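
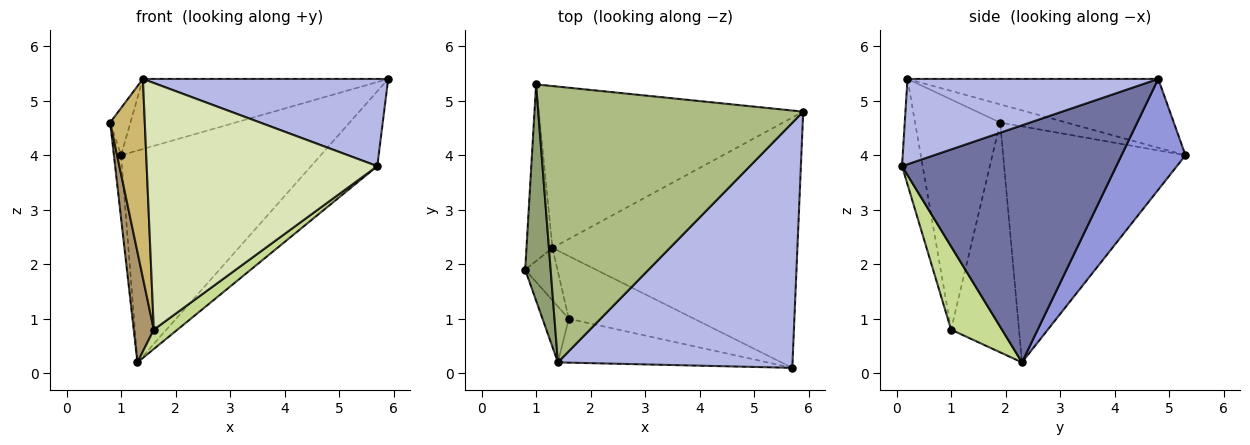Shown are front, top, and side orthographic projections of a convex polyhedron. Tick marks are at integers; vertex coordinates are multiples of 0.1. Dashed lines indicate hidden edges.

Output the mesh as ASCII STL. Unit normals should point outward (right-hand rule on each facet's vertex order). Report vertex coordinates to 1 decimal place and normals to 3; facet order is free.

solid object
 facet normal 0.680 0.210 -0.703
  outer loop
   vertex 1.3 2.3 0.2
   vertex 5.9 4.8 5.4
   vertex 5.7 0.1 3.8
  endloop
 endfacet
 facet normal -0.993 0.039 -0.109
  outer loop
   vertex 1.0 5.3 4.0
   vertex 1.3 2.3 0.2
   vertex 0.8 1.9 4.6
  endloop
 endfacet
 facet normal 0.247 0.770 -0.588
  outer loop
   vertex 1.0 5.3 4.0
   vertex 5.9 4.8 5.4
   vertex 1.3 2.3 0.2
  endloop
 endfacet
 facet normal 0.324 -0.317 0.891
  outer loop
   vertex 1.4 0.2 5.4
   vertex 5.7 0.1 3.8
   vertex 5.9 4.8 5.4
  endloop
 endfacet
 facet normal -0.572 0.175 0.801
  outer loop
   vertex 1.4 0.2 5.4
   vertex 1.0 5.3 4.0
   vertex 0.8 1.9 4.6
  endloop
 endfacet
 facet normal -0.244 0.239 0.940
  outer loop
   vertex 1.4 0.2 5.4
   vertex 5.9 4.8 5.4
   vertex 1.0 5.3 4.0
  endloop
 endfacet
 facet normal 0.536 -0.249 -0.807
  outer loop
   vertex 1.6 1.0 0.8
   vertex 1.3 2.3 0.2
   vertex 5.7 0.1 3.8
  endloop
 endfacet
 facet normal -0.088 -0.981 -0.174
  outer loop
   vertex 1.6 1.0 0.8
   vertex 5.7 0.1 3.8
   vertex 1.4 0.2 5.4
  endloop
 endfacet
 facet normal -0.950 -0.281 -0.134
  outer loop
   vertex 1.6 1.0 0.8
   vertex 0.8 1.9 4.6
   vertex 1.3 2.3 0.2
  endloop
 endfacet
 facet normal -0.921 -0.375 -0.105
  outer loop
   vertex 1.6 1.0 0.8
   vertex 1.4 0.2 5.4
   vertex 0.8 1.9 4.6
  endloop
 endfacet
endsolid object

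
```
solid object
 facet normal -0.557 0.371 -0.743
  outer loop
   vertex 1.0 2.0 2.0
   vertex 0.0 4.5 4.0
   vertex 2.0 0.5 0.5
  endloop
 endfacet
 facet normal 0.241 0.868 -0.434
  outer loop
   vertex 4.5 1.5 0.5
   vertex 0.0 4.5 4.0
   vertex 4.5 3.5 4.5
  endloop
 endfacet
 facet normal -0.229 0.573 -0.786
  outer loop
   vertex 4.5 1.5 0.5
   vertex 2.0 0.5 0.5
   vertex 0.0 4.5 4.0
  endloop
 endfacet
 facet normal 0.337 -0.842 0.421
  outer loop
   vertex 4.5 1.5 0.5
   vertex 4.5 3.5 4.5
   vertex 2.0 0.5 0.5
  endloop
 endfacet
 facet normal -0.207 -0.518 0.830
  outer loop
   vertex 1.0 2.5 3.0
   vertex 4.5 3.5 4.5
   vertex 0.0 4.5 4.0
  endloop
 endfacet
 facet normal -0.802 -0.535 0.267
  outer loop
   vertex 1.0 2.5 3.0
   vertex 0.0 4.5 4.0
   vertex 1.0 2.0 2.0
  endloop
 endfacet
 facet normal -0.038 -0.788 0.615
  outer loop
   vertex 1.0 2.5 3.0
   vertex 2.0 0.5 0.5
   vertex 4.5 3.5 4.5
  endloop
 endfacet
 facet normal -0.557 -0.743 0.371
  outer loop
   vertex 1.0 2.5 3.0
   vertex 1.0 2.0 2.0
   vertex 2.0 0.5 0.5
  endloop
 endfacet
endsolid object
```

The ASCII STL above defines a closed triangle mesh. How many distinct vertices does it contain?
6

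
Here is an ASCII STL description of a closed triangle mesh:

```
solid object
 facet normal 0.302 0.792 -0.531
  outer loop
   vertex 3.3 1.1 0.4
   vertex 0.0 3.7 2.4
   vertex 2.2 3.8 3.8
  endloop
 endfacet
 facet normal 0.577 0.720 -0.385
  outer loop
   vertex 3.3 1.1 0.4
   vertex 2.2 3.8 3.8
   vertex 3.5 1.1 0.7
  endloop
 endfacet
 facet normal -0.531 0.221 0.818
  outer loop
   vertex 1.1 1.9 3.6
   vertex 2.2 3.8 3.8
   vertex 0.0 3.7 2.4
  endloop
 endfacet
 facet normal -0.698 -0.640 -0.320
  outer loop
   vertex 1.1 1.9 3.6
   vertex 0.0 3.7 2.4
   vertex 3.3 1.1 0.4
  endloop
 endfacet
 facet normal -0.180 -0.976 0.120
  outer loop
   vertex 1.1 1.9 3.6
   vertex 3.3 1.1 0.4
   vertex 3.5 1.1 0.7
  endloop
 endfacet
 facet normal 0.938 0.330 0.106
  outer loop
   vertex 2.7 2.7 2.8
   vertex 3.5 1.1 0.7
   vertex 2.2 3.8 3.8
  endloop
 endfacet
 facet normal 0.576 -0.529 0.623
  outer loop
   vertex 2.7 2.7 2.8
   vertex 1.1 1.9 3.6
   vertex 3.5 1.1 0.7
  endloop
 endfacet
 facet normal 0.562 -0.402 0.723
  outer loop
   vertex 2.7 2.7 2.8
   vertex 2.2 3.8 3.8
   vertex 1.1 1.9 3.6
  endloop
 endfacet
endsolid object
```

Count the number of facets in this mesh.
8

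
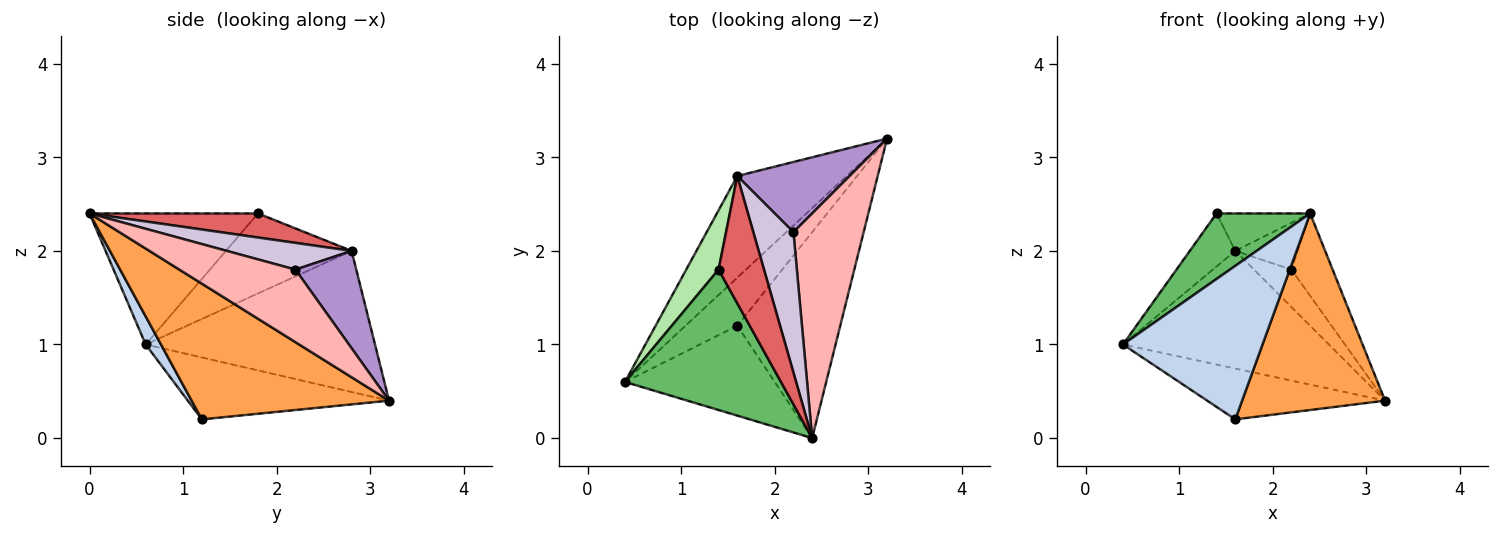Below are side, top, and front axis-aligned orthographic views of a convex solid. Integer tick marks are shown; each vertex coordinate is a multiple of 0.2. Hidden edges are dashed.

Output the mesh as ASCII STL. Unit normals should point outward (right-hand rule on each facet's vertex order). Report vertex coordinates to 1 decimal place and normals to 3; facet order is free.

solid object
 facet normal -0.635 0.561 -0.531
  outer loop
   vertex 1.6 1.2 0.2
   vertex 0.4 0.6 1.0
   vertex 3.2 3.2 0.4
  endloop
 endfacet
 facet normal 0.094 -0.859 -0.503
  outer loop
   vertex 1.6 1.2 0.2
   vertex 2.4 0.0 2.4
   vertex 0.4 0.6 1.0
  endloop
 endfacet
 facet normal 0.690 -0.500 -0.524
  outer loop
   vertex 1.6 1.2 0.2
   vertex 3.2 3.2 0.4
   vertex 2.4 0.0 2.4
  endloop
 endfacet
 facet normal -0.644 0.579 -0.500
  outer loop
   vertex 1.6 2.8 2.0
   vertex 3.2 3.2 0.4
   vertex 0.4 0.6 1.0
  endloop
 endfacet
 facet normal -0.606 -0.336 0.721
  outer loop
   vertex 1.4 1.8 2.4
   vertex 0.4 0.6 1.0
   vertex 2.4 0.0 2.4
  endloop
 endfacet
 facet normal -0.879 0.318 0.355
  outer loop
   vertex 1.4 1.8 2.4
   vertex 1.6 2.8 2.0
   vertex 0.4 0.6 1.0
  endloop
 endfacet
 facet normal 0.453 0.252 0.855
  outer loop
   vertex 1.4 1.8 2.4
   vertex 2.4 0.0 2.4
   vertex 1.6 2.8 2.0
  endloop
 endfacet
 facet normal 0.696 0.247 0.674
  outer loop
   vertex 2.2 2.2 1.8
   vertex 2.4 0.0 2.4
   vertex 3.2 3.2 0.4
  endloop
 endfacet
 facet normal 0.607 0.374 0.701
  outer loop
   vertex 2.2 2.2 1.8
   vertex 3.2 3.2 0.4
   vertex 1.6 2.8 2.0
  endloop
 endfacet
 facet normal 0.535 0.267 0.802
  outer loop
   vertex 2.2 2.2 1.8
   vertex 1.6 2.8 2.0
   vertex 2.4 0.0 2.4
  endloop
 endfacet
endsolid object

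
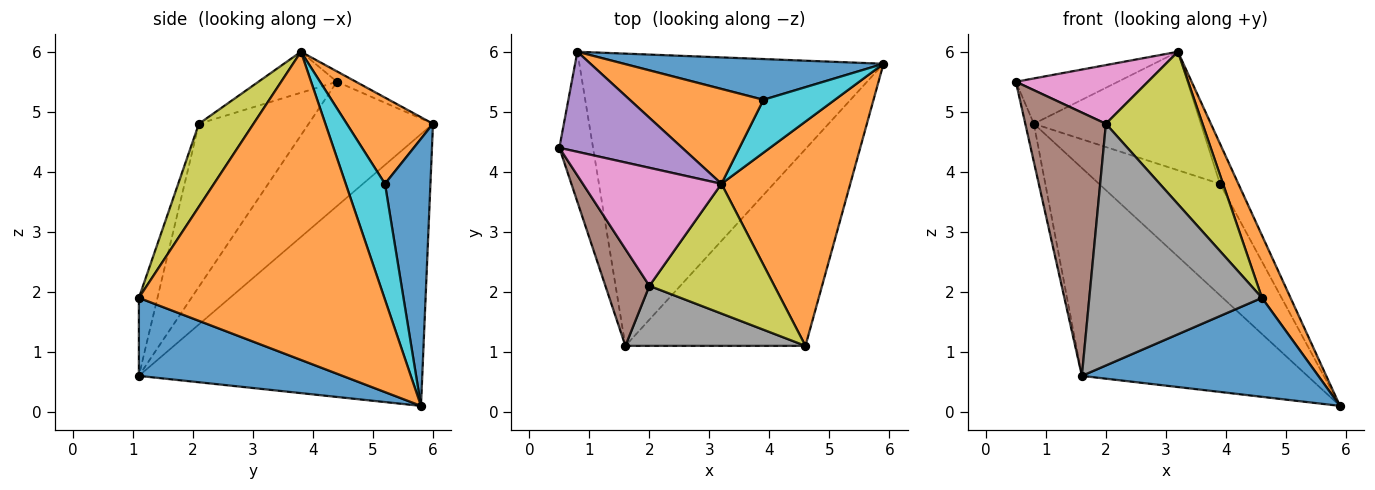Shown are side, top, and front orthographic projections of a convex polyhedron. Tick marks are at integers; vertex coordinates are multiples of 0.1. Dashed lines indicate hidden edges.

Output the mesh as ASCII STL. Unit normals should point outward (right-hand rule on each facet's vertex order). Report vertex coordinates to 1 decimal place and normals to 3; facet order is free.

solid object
 facet normal 0.361 -0.419 -0.833
  outer loop
   vertex 4.6 1.1 1.9
   vertex 1.6 1.1 0.6
   vertex 5.9 5.8 0.1
  endloop
 endfacet
 facet normal 0.917 -0.107 0.384
  outer loop
   vertex 4.6 1.1 1.9
   vertex 5.9 5.8 0.1
   vertex 3.2 3.8 6.0
  endloop
 endfacet
 facet normal -0.963 0.066 -0.261
  outer loop
   vertex 0.8 6.0 4.8
   vertex 1.6 1.1 0.6
   vertex 0.5 4.4 5.5
  endloop
 endfacet
 facet normal -0.589 0.469 -0.659
  outer loop
   vertex 0.8 6.0 4.8
   vertex 5.9 5.8 0.1
   vertex 1.6 1.1 0.6
  endloop
 endfacet
 facet normal -0.077 0.412 0.908
  outer loop
   vertex 0.8 6.0 4.8
   vertex 0.5 4.4 5.5
   vertex 3.2 3.8 6.0
  endloop
 endfacet
 facet normal -0.788 -0.578 0.213
  outer loop
   vertex 2.0 2.1 4.8
   vertex 0.5 4.4 5.5
   vertex 1.6 1.1 0.6
  endloop
 endfacet
 facet normal -0.256 -0.430 0.866
  outer loop
   vertex 2.0 2.1 4.8
   vertex 3.2 3.8 6.0
   vertex 0.5 4.4 5.5
  endloop
 endfacet
 facet normal -0.104 -0.965 0.240
  outer loop
   vertex 2.0 2.1 4.8
   vertex 1.6 1.1 0.6
   vertex 4.6 1.1 1.9
  endloop
 endfacet
 facet normal 0.395 -0.699 0.596
  outer loop
   vertex 2.0 2.1 4.8
   vertex 4.6 1.1 1.9
   vertex 3.2 3.8 6.0
  endloop
 endfacet
 facet normal 0.791 0.371 0.487
  outer loop
   vertex 3.9 5.2 3.8
   vertex 3.2 3.8 6.0
   vertex 5.9 5.8 0.1
  endloop
 endfacet
 facet normal 0.333 0.886 0.324
  outer loop
   vertex 3.9 5.2 3.8
   vertex 5.9 5.8 0.1
   vertex 0.8 6.0 4.8
  endloop
 endfacet
 facet normal 0.374 0.724 0.580
  outer loop
   vertex 3.9 5.2 3.8
   vertex 0.8 6.0 4.8
   vertex 3.2 3.8 6.0
  endloop
 endfacet
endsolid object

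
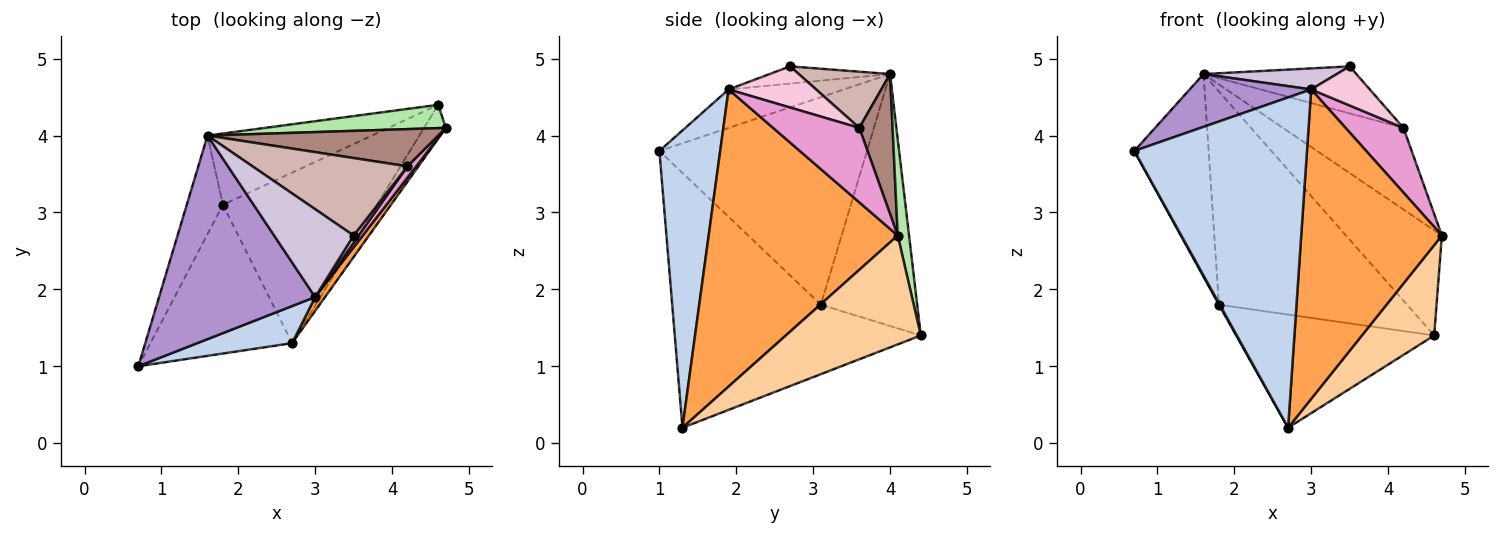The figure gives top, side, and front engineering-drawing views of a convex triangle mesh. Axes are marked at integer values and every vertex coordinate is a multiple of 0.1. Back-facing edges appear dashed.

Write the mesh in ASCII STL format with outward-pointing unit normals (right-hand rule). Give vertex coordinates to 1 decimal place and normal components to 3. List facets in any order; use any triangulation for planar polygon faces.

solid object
 facet normal -0.874 -0.005 -0.486
  outer loop
   vertex 1.8 3.1 1.8
   vertex 2.7 1.3 0.2
   vertex 0.7 1.0 3.8
  endloop
 endfacet
 facet normal 0.330 -0.938 0.105
  outer loop
   vertex 3.0 1.9 4.6
   vertex 0.7 1.0 3.8
   vertex 2.7 1.3 0.2
  endloop
 endfacet
 facet normal 0.802 -0.597 0.027
  outer loop
   vertex 3.0 1.9 4.6
   vertex 2.7 1.3 0.2
   vertex 4.7 4.1 2.7
  endloop
 endfacet
 facet normal 0.868 -0.465 -0.174
  outer loop
   vertex 4.6 4.4 1.4
   vertex 4.7 4.1 2.7
   vertex 2.7 1.3 0.2
  endloop
 endfacet
 facet normal -0.352 0.518 -0.780
  outer loop
   vertex 4.6 4.4 1.4
   vertex 2.7 1.3 0.2
   vertex 1.8 3.1 1.8
  endloop
 endfacet
 facet normal 0.114 0.970 0.215
  outer loop
   vertex 1.6 4.0 4.8
   vertex 4.7 4.1 2.7
   vertex 4.6 4.4 1.4
  endloop
 endfacet
 facet normal -0.437 0.853 -0.285
  outer loop
   vertex 1.6 4.0 4.8
   vertex 4.6 4.4 1.4
   vertex 1.8 3.1 1.8
  endloop
 endfacet
 facet normal -0.929 0.333 -0.162
  outer loop
   vertex 1.6 4.0 4.8
   vertex 1.8 3.1 1.8
   vertex 0.7 1.0 3.8
  endloop
 endfacet
 facet normal -0.232 -0.244 0.942
  outer loop
   vertex 1.6 4.0 4.8
   vertex 0.7 1.0 3.8
   vertex 3.0 1.9 4.6
  endloop
 endfacet
 facet normal -0.206 -0.228 0.952
  outer loop
   vertex 1.6 4.0 4.8
   vertex 3.0 1.9 4.6
   vertex 3.5 2.7 4.9
  endloop
 endfacet
 facet normal 0.244 0.882 0.402
  outer loop
   vertex 4.2 3.6 4.1
   vertex 4.7 4.1 2.7
   vertex 1.6 4.0 4.8
  endloop
 endfacet
 facet normal 0.296 0.496 0.817
  outer loop
   vertex 4.2 3.6 4.1
   vertex 1.6 4.0 4.8
   vertex 3.5 2.7 4.9
  endloop
 endfacet
 facet normal 0.826 -0.555 0.097
  outer loop
   vertex 4.2 3.6 4.1
   vertex 3.0 1.9 4.6
   vertex 4.7 4.1 2.7
  endloop
 endfacet
 facet normal 0.826 -0.554 0.100
  outer loop
   vertex 4.2 3.6 4.1
   vertex 3.5 2.7 4.9
   vertex 3.0 1.9 4.6
  endloop
 endfacet
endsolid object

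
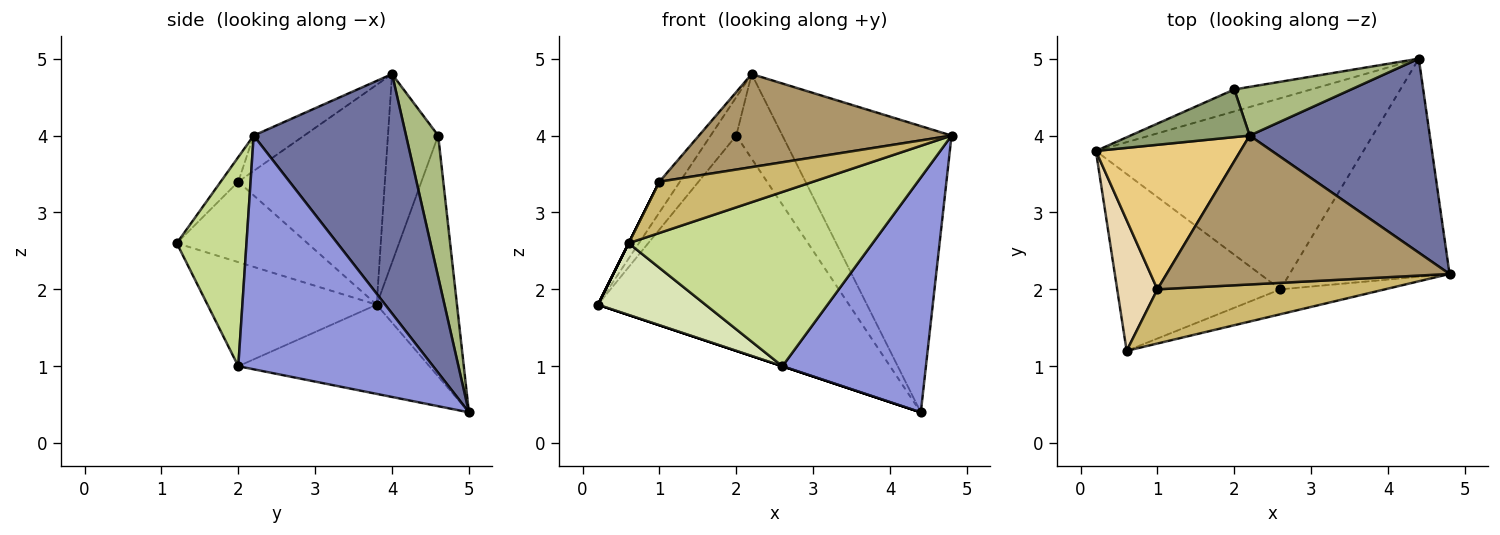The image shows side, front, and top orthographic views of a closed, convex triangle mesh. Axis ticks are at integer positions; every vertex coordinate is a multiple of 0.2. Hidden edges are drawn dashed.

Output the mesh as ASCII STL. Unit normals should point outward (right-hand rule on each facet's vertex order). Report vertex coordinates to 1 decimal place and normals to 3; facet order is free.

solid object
 facet normal 0.598 0.664 0.450
  outer loop
   vertex 2.2 4.0 4.8
   vertex 4.8 2.2 4.0
   vertex 4.4 5.0 0.4
  endloop
 endfacet
 facet normal -0.316 0.000 -0.949
  outer loop
   vertex 2.6 2.0 1.0
   vertex 0.2 3.8 1.8
   vertex 4.4 5.0 0.4
  endloop
 endfacet
 facet normal 0.705 -0.520 -0.482
  outer loop
   vertex 2.6 2.0 1.0
   vertex 4.4 5.0 0.4
   vertex 4.8 2.2 4.0
  endloop
 endfacet
 facet normal -0.303 0.948 -0.097
  outer loop
   vertex 2.0 4.6 4.0
   vertex 4.4 5.0 0.4
   vertex 0.2 3.8 1.8
  endloop
 endfacet
 facet normal -0.776 0.396 0.491
  outer loop
   vertex 2.0 4.6 4.0
   vertex 0.2 3.8 1.8
   vertex 2.2 4.0 4.8
  endloop
 endfacet
 facet normal 0.517 0.742 0.427
  outer loop
   vertex 2.0 4.6 4.0
   vertex 2.2 4.0 4.8
   vertex 4.4 5.0 0.4
  endloop
 endfacet
 facet normal 0.272 -0.953 -0.136
  outer loop
   vertex 0.6 1.2 2.6
   vertex 2.6 2.0 1.0
   vertex 4.8 2.2 4.0
  endloop
 endfacet
 facet normal -0.509 -0.324 -0.798
  outer loop
   vertex 0.6 1.2 2.6
   vertex 0.2 3.8 1.8
   vertex 2.6 2.0 1.0
  endloop
 endfacet
 facet normal -0.105 -0.527 0.843
  outer loop
   vertex 1.0 2.0 3.4
   vertex 4.8 2.2 4.0
   vertex 2.2 4.0 4.8
  endloop
 endfacet
 facet normal -0.078 -0.685 0.724
  outer loop
   vertex 1.0 2.0 3.4
   vertex 0.6 1.2 2.6
   vertex 4.8 2.2 4.0
  endloop
 endfacet
 facet normal -0.830 0.116 0.546
  outer loop
   vertex 1.0 2.0 3.4
   vertex 2.2 4.0 4.8
   vertex 0.2 3.8 1.8
  endloop
 endfacet
 facet normal -0.894 0.000 0.447
  outer loop
   vertex 1.0 2.0 3.4
   vertex 0.2 3.8 1.8
   vertex 0.6 1.2 2.6
  endloop
 endfacet
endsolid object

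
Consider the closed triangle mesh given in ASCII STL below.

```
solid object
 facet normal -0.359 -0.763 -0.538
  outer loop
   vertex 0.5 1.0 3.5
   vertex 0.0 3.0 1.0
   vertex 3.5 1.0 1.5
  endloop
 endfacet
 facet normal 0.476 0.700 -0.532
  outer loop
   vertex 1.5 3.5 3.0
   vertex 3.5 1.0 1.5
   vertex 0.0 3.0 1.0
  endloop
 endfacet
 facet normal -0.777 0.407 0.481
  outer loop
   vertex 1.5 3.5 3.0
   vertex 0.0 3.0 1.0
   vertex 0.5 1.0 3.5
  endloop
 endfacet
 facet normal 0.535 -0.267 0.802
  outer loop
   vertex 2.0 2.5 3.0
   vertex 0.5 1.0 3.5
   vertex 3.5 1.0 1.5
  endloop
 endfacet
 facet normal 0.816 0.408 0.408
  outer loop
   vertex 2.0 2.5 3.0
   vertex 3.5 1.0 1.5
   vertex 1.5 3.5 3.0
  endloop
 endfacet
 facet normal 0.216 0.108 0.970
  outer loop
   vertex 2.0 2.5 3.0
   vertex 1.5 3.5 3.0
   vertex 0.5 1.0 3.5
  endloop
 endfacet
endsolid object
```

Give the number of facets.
6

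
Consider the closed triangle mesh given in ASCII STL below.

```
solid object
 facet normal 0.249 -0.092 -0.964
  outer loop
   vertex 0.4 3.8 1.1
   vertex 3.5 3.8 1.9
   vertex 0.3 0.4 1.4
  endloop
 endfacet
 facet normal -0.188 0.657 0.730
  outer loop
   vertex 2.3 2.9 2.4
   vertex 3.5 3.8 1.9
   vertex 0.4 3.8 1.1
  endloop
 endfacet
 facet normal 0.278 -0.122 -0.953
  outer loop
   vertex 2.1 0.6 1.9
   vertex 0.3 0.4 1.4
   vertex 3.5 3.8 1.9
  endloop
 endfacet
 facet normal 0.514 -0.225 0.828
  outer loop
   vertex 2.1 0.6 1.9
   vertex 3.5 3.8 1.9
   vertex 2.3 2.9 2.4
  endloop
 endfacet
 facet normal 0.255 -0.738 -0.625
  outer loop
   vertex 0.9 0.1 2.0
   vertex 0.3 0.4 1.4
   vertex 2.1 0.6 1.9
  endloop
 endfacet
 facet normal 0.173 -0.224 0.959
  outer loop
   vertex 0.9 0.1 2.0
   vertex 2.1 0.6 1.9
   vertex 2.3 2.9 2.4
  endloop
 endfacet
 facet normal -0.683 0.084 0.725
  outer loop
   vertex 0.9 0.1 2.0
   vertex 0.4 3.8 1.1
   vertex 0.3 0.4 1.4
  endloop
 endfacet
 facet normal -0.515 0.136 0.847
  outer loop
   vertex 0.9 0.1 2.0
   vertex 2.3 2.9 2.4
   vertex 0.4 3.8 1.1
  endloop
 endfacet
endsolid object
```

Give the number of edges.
12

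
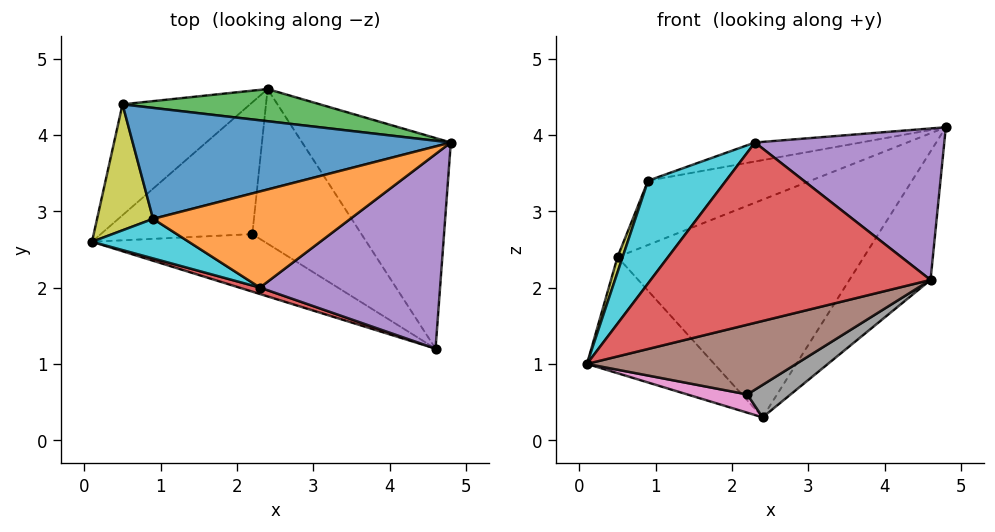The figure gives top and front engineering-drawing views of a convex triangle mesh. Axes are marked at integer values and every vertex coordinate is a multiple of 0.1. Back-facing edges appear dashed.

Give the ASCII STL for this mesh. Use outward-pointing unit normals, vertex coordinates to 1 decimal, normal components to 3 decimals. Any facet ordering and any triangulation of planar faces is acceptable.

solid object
 facet normal 0.833 0.288 -0.473
  outer loop
   vertex 2.4 4.6 0.3
   vertex 4.8 3.9 4.1
   vertex 4.6 1.2 2.1
  endloop
 endfacet
 facet normal -0.643 0.554 -0.529
  outer loop
   vertex 0.5 4.4 2.4
   vertex 2.4 4.6 0.3
   vertex 0.1 2.6 1.0
  endloop
 endfacet
 facet normal 0.057 0.988 0.146
  outer loop
   vertex 0.5 4.4 2.4
   vertex 4.8 3.9 4.1
   vertex 2.4 4.6 0.3
  endloop
 endfacet
 facet normal -0.304 -0.952 0.034
  outer loop
   vertex 2.3 2.0 3.9
   vertex 0.1 2.6 1.0
   vertex 4.6 1.2 2.1
  endloop
 endfacet
 facet normal 0.374 -0.570 0.732
  outer loop
   vertex 2.3 2.0 3.9
   vertex 4.6 1.2 2.1
   vertex 4.8 3.9 4.1
  endloop
 endfacet
 facet normal -0.084 -0.769 -0.634
  outer loop
   vertex 2.2 2.7 0.6
   vertex 4.6 1.2 2.1
   vertex 0.1 2.6 1.0
  endloop
 endfacet
 facet normal -0.179 -0.135 -0.975
  outer loop
   vertex 2.2 2.7 0.6
   vertex 0.1 2.6 1.0
   vertex 2.4 4.6 0.3
  endloop
 endfacet
 facet normal 0.435 -0.185 -0.881
  outer loop
   vertex 2.2 2.7 0.6
   vertex 2.4 4.6 0.3
   vertex 4.6 1.2 2.1
  endloop
 endfacet
 facet normal -0.947 -0.039 0.320
  outer loop
   vertex 0.9 2.9 3.4
   vertex 0.5 4.4 2.4
   vertex 0.1 2.6 1.0
  endloop
 endfacet
 facet normal -0.589 -0.754 0.291
  outer loop
   vertex 0.9 2.9 3.4
   vertex 0.1 2.6 1.0
   vertex 2.3 2.0 3.9
  endloop
 endfacet
 facet normal -0.273 0.482 0.832
  outer loop
   vertex 0.9 2.9 3.4
   vertex 4.8 3.9 4.1
   vertex 0.5 4.4 2.4
  endloop
 endfacet
 facet normal -0.220 0.189 0.957
  outer loop
   vertex 0.9 2.9 3.4
   vertex 2.3 2.0 3.9
   vertex 4.8 3.9 4.1
  endloop
 endfacet
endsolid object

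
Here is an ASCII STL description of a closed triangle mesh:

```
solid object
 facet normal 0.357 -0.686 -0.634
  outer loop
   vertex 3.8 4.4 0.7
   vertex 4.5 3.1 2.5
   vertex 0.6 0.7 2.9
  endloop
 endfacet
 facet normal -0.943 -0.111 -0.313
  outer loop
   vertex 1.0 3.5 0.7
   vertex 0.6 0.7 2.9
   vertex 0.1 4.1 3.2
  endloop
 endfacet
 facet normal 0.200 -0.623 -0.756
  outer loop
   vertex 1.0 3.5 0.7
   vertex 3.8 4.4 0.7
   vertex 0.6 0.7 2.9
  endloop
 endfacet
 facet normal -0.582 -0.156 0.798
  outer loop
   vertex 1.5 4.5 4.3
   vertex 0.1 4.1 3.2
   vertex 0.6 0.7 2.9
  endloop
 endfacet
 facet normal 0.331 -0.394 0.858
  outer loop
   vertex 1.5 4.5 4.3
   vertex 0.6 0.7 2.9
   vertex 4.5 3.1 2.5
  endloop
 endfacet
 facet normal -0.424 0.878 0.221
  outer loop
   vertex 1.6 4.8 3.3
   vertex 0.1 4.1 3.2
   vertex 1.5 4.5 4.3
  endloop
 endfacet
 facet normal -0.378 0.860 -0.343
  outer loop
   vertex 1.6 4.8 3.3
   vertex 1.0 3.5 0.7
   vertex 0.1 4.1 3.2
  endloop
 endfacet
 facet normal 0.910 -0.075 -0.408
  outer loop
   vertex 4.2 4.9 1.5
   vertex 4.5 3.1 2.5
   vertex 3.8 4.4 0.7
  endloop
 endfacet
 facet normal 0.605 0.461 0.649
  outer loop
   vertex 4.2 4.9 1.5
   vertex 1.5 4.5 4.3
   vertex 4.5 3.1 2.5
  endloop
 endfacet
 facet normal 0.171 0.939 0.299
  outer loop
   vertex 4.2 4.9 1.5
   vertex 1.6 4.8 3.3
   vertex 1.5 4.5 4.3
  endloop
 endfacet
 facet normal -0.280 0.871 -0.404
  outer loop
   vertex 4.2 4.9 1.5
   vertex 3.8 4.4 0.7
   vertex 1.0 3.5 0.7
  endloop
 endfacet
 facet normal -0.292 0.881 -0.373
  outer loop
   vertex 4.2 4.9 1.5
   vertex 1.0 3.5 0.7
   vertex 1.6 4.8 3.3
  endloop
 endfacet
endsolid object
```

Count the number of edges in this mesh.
18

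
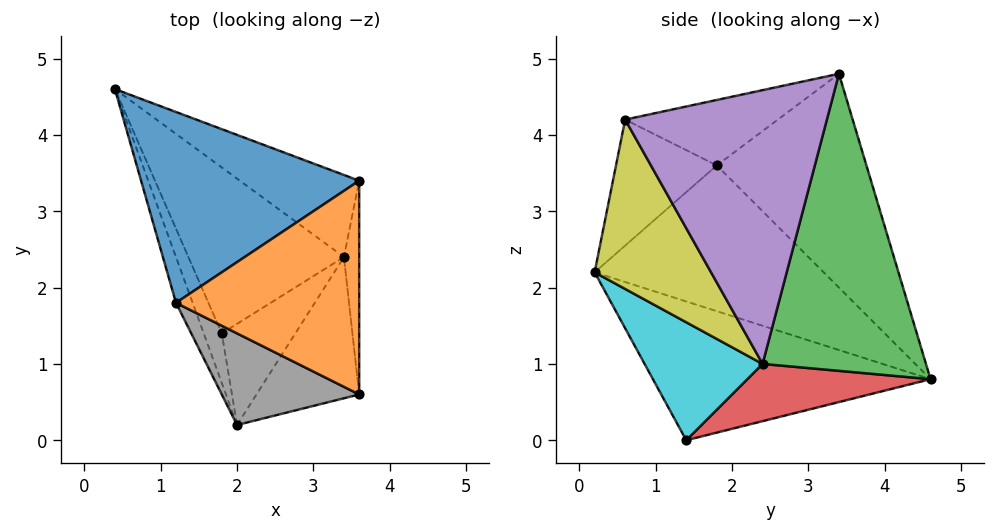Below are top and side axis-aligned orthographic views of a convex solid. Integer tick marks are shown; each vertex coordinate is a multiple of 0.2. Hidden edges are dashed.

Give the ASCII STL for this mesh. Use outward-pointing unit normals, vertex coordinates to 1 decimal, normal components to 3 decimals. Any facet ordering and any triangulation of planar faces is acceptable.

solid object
 facet normal -0.622 0.457 0.635
  outer loop
   vertex 1.2 1.8 3.6
   vertex 3.6 3.4 4.8
   vertex 0.4 4.6 0.8
  endloop
 endfacet
 facet normal -0.330 -0.198 0.923
  outer loop
   vertex 1.2 1.8 3.6
   vertex 3.6 0.6 4.2
   vertex 3.6 3.4 4.8
  endloop
 endfacet
 facet normal 0.585 0.776 -0.235
  outer loop
   vertex 3.4 2.4 1.0
   vertex 0.4 4.6 0.8
   vertex 3.6 3.4 4.8
  endloop
 endfacet
 facet normal 0.322 0.360 -0.876
  outer loop
   vertex 3.4 2.4 1.0
   vertex 1.8 1.4 0.0
   vertex 0.4 4.6 0.8
  endloop
 endfacet
 facet normal 0.998 0.012 -0.056
  outer loop
   vertex 3.4 2.4 1.0
   vertex 3.6 3.4 4.8
   vertex 3.6 0.6 4.2
  endloop
 endfacet
 facet normal -0.920 -0.373 -0.120
  outer loop
   vertex 2.0 0.2 2.2
   vertex 0.4 4.6 0.8
   vertex 1.8 1.4 0.0
  endloop
 endfacet
 facet normal -0.923 -0.369 -0.106
  outer loop
   vertex 2.0 0.2 2.2
   vertex 1.2 1.8 3.6
   vertex 0.4 4.6 0.8
  endloop
 endfacet
 facet normal -0.482 -0.701 0.526
  outer loop
   vertex 2.0 0.2 2.2
   vertex 3.6 0.6 4.2
   vertex 1.2 1.8 3.6
  endloop
 endfacet
 facet normal 0.659 -0.637 -0.400
  outer loop
   vertex 2.0 0.2 2.2
   vertex 3.4 2.4 1.0
   vertex 3.6 0.6 4.2
  endloop
 endfacet
 facet normal 0.653 -0.638 -0.407
  outer loop
   vertex 2.0 0.2 2.2
   vertex 1.8 1.4 0.0
   vertex 3.4 2.4 1.0
  endloop
 endfacet
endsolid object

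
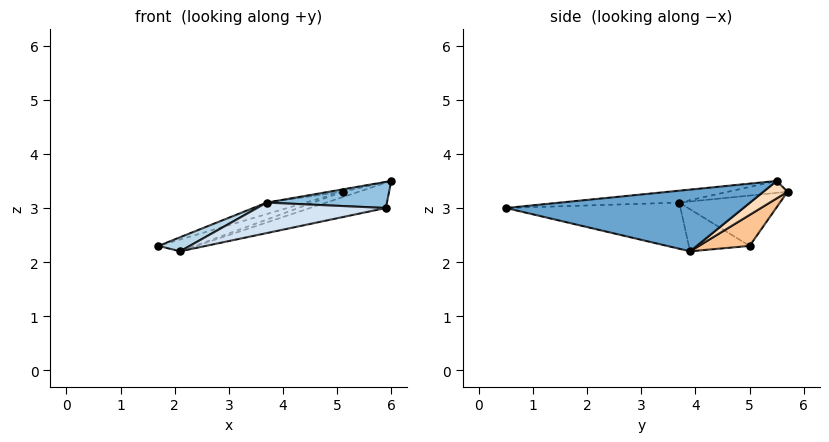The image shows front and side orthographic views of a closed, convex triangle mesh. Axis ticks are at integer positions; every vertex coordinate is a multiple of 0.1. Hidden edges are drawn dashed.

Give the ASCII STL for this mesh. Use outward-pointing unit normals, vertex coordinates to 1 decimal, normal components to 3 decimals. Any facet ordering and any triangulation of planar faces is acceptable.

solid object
 facet normal 0.282 0.090 -0.955
  outer loop
   vertex 2.1 3.9 2.2
   vertex 6.0 5.5 3.5
   vertex 5.9 0.5 3.0
  endloop
 endfacet
 facet normal -0.096 -0.097 0.991
  outer loop
   vertex 3.7 3.7 3.1
   vertex 5.9 0.5 3.0
   vertex 6.0 5.5 3.5
  endloop
 endfacet
 facet normal -0.498 -0.256 0.828
  outer loop
   vertex 3.7 3.7 3.1
   vertex 1.7 5.0 2.3
   vertex 2.1 3.9 2.2
  endloop
 endfacet
 facet normal -0.491 -0.362 0.792
  outer loop
   vertex 3.7 3.7 3.1
   vertex 2.1 3.9 2.2
   vertex 5.9 0.5 3.0
  endloop
 endfacet
 facet normal -0.302 0.117 0.946
  outer loop
   vertex 5.1 5.7 3.3
   vertex 1.7 5.0 2.3
   vertex 3.7 3.7 3.1
  endloop
 endfacet
 facet normal -0.207 0.047 0.977
  outer loop
   vertex 5.1 5.7 3.3
   vertex 3.7 3.7 3.1
   vertex 6.0 5.5 3.5
  endloop
 endfacet
 facet normal 0.244 0.176 -0.954
  outer loop
   vertex 5.1 5.7 3.3
   vertex 2.1 3.9 2.2
   vertex 1.7 5.0 2.3
  endloop
 endfacet
 facet normal 0.249 0.168 -0.954
  outer loop
   vertex 5.1 5.7 3.3
   vertex 6.0 5.5 3.5
   vertex 2.1 3.9 2.2
  endloop
 endfacet
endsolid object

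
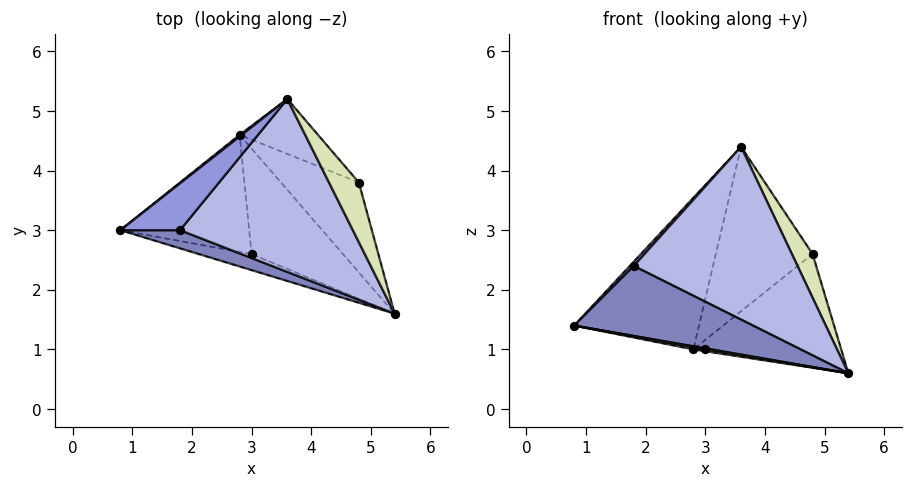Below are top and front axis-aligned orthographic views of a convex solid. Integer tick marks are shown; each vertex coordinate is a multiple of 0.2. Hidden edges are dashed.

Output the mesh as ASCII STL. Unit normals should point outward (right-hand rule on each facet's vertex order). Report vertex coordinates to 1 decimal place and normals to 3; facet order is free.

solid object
 facet normal -0.624 0.782 0.009
  outer loop
   vertex 2.8 4.6 1.0
   vertex 0.8 3.0 1.4
   vertex 3.6 5.2 4.4
  endloop
 endfacet
 facet normal -0.243 -0.939 0.243
  outer loop
   vertex 1.8 3.0 2.4
   vertex 0.8 3.0 1.4
   vertex 5.4 1.6 0.6
  endloop
 endfacet
 facet normal -0.706 -0.064 0.706
  outer loop
   vertex 1.8 3.0 2.4
   vertex 3.6 5.2 4.4
   vertex 0.8 3.0 1.4
  endloop
 endfacet
 facet normal 0.078 -0.705 0.705
  outer loop
   vertex 1.8 3.0 2.4
   vertex 5.4 1.6 0.6
   vertex 3.6 5.2 4.4
  endloop
 endfacet
 facet normal -0.190 -0.063 -0.980
  outer loop
   vertex 3.0 2.6 1.0
   vertex 5.4 1.6 0.6
   vertex 0.8 3.0 1.4
  endloop
 endfacet
 facet normal -0.182 -0.018 -0.983
  outer loop
   vertex 3.0 2.6 1.0
   vertex 0.8 3.0 1.4
   vertex 2.8 4.6 1.0
  endloop
 endfacet
 facet normal -0.171 -0.017 -0.985
  outer loop
   vertex 3.0 2.6 1.0
   vertex 2.8 4.6 1.0
   vertex 5.4 1.6 0.6
  endloop
 endfacet
 facet normal 0.461 -0.525 0.716
  outer loop
   vertex 4.8 3.8 2.6
   vertex 3.6 5.2 4.4
   vertex 5.4 1.6 0.6
  endloop
 endfacet
 facet normal 0.629 0.610 -0.482
  outer loop
   vertex 4.8 3.8 2.6
   vertex 5.4 1.6 0.6
   vertex 2.8 4.6 1.0
  endloop
 endfacet
 facet normal 0.535 0.802 -0.267
  outer loop
   vertex 4.8 3.8 2.6
   vertex 2.8 4.6 1.0
   vertex 3.6 5.2 4.4
  endloop
 endfacet
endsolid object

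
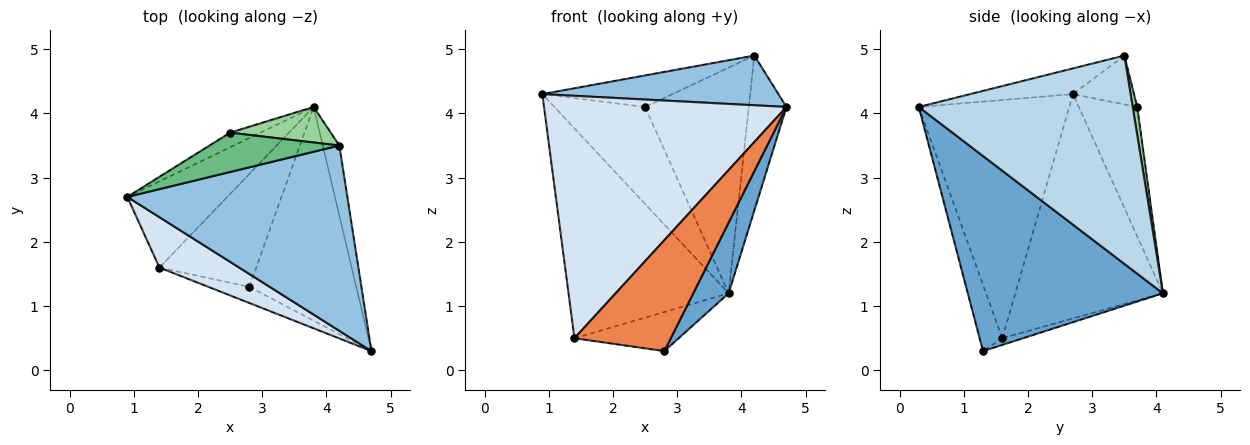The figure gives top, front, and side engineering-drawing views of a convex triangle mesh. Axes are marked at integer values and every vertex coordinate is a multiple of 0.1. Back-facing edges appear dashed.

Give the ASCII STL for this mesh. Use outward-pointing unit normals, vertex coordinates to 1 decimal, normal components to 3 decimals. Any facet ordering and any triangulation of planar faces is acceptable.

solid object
 facet normal 0.866 -0.157 -0.474
  outer loop
   vertex 2.8 1.3 0.3
   vertex 3.8 4.1 1.2
   vertex 4.7 0.3 4.1
  endloop
 endfacet
 facet normal -0.112 -0.257 0.960
  outer loop
   vertex 4.2 3.5 4.9
   vertex 0.9 2.7 4.3
   vertex 4.7 0.3 4.1
  endloop
 endfacet
 facet normal 0.982 0.173 -0.078
  outer loop
   vertex 4.2 3.5 4.9
   vertex 4.7 0.3 4.1
   vertex 3.8 4.1 1.2
  endloop
 endfacet
 facet normal -0.519 -0.837 0.174
  outer loop
   vertex 1.4 1.6 0.5
   vertex 4.7 0.3 4.1
   vertex 0.9 2.7 4.3
  endloop
 endfacet
 facet normal -0.227 -0.964 -0.140
  outer loop
   vertex 1.4 1.6 0.5
   vertex 2.8 1.3 0.3
   vertex 4.7 0.3 4.1
  endloop
 endfacet
 facet normal -0.649 0.704 -0.289
  outer loop
   vertex 1.4 1.6 0.5
   vertex 0.9 2.7 4.3
   vertex 3.8 4.1 1.2
  endloop
 endfacet
 facet normal -0.065 0.326 -0.943
  outer loop
   vertex 1.4 1.6 0.5
   vertex 3.8 4.1 1.2
   vertex 2.8 1.3 0.3
  endloop
 endfacet
 facet normal -0.537 0.834 -0.126
  outer loop
   vertex 2.5 3.7 4.1
   vertex 3.8 4.1 1.2
   vertex 0.9 2.7 4.3
  endloop
 endfacet
 facet normal -0.282 0.600 0.749
  outer loop
   vertex 2.5 3.7 4.1
   vertex 0.9 2.7 4.3
   vertex 4.2 3.5 4.9
  endloop
 endfacet
 facet normal 0.043 0.987 0.155
  outer loop
   vertex 2.5 3.7 4.1
   vertex 4.2 3.5 4.9
   vertex 3.8 4.1 1.2
  endloop
 endfacet
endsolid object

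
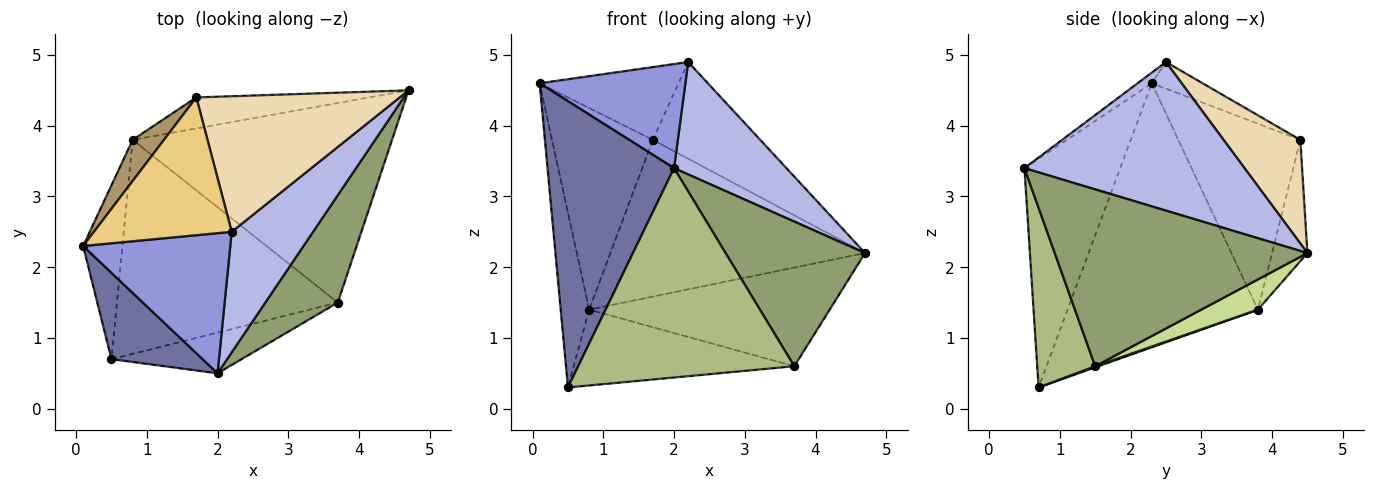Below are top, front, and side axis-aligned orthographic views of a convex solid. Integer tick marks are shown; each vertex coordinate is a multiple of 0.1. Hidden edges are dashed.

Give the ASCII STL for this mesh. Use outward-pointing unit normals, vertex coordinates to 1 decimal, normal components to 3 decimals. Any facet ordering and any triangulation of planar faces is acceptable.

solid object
 facet normal -0.587 -0.775 0.234
  outer loop
   vertex 0.5 0.7 0.3
   vertex 2.0 0.5 3.4
   vertex 0.1 2.3 4.6
  endloop
 endfacet
 facet normal -0.978 0.146 -0.145
  outer loop
   vertex 0.8 3.8 1.4
   vertex 0.5 0.7 0.3
   vertex 0.1 2.3 4.6
  endloop
 endfacet
 facet normal -0.058 -0.595 0.801
  outer loop
   vertex 2.2 2.5 4.9
   vertex 0.1 2.3 4.6
   vertex 2.0 0.5 3.4
  endloop
 endfacet
 facet normal 0.800 -0.409 0.438
  outer loop
   vertex 2.2 2.5 4.9
   vertex 2.0 0.5 3.4
   vertex 4.7 4.5 2.2
  endloop
 endfacet
 facet normal 0.824 -0.455 0.338
  outer loop
   vertex 3.7 1.5 0.6
   vertex 4.7 4.5 2.2
   vertex 2.0 0.5 3.4
  endloop
 endfacet
 facet normal 0.255 -0.949 -0.184
  outer loop
   vertex 3.7 1.5 0.6
   vertex 2.0 0.5 3.4
   vertex 0.5 0.7 0.3
  endloop
 endfacet
 facet normal 0.104 0.441 -0.892
  outer loop
   vertex 3.7 1.5 0.6
   vertex 0.8 3.8 1.4
   vertex 4.7 4.5 2.2
  endloop
 endfacet
 facet normal 0.005 0.334 -0.943
  outer loop
   vertex 3.7 1.5 0.6
   vertex 0.5 0.7 0.3
   vertex 0.8 3.8 1.4
  endloop
 endfacet
 facet normal -0.765 0.632 0.129
  outer loop
   vertex 1.7 4.4 3.8
   vertex 0.8 3.8 1.4
   vertex 0.1 2.3 4.6
  endloop
 endfacet
 facet normal -0.135 0.972 -0.192
  outer loop
   vertex 1.7 4.4 3.8
   vertex 4.7 4.5 2.2
   vertex 0.8 3.8 1.4
  endloop
 endfacet
 facet normal -0.168 0.460 0.872
  outer loop
   vertex 1.7 4.4 3.8
   vertex 0.1 2.3 4.6
   vertex 2.2 2.5 4.9
  endloop
 endfacet
 facet normal 0.383 0.536 0.752
  outer loop
   vertex 1.7 4.4 3.8
   vertex 2.2 2.5 4.9
   vertex 4.7 4.5 2.2
  endloop
 endfacet
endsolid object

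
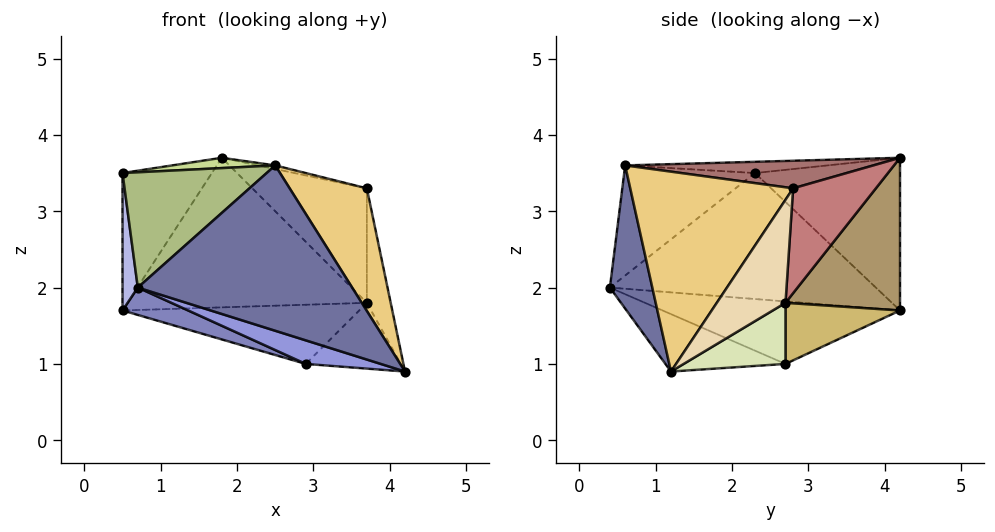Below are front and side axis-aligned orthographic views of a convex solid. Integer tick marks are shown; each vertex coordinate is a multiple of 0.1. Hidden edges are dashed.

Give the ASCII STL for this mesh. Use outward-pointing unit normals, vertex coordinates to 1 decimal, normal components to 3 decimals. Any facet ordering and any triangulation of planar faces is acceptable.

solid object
 facet normal 0.193 -0.977 -0.095
  outer loop
   vertex 2.5 0.6 3.6
   vertex 0.7 0.4 2.0
   vertex 4.2 1.2 0.9
  endloop
 endfacet
 facet normal -0.331 -0.092 -0.939
  outer loop
   vertex 2.9 2.7 1.0
   vertex 0.7 0.4 2.0
   vertex 0.5 4.2 1.7
  endloop
 endfacet
 facet normal -0.262 -0.163 -0.951
  outer loop
   vertex 2.9 2.7 1.0
   vertex 4.2 1.2 0.9
   vertex 0.7 0.4 2.0
  endloop
 endfacet
 facet normal -0.997 -0.057 -0.060
  outer loop
   vertex 0.5 2.3 3.5
   vertex 0.5 4.2 1.7
   vertex 0.7 0.4 2.0
  endloop
 endfacet
 facet normal -0.745 0.459 0.484
  outer loop
   vertex 0.5 2.3 3.5
   vertex 1.8 4.2 3.7
   vertex 0.5 4.2 1.7
  endloop
 endfacet
 facet normal -0.512 -0.565 0.647
  outer loop
   vertex 0.5 2.3 3.5
   vertex 0.7 0.4 2.0
   vertex 2.5 0.6 3.6
  endloop
 endfacet
 facet normal -0.088 -0.045 0.995
  outer loop
   vertex 0.5 2.3 3.5
   vertex 2.5 0.6 3.6
   vertex 1.8 4.2 3.7
  endloop
 endfacet
 facet normal 0.590 0.551 -0.590
  outer loop
   vertex 3.7 2.7 1.8
   vertex 4.2 1.2 0.9
   vertex 2.9 2.7 1.0
  endloop
 endfacet
 facet normal 0.416 0.869 -0.270
  outer loop
   vertex 3.7 2.7 1.8
   vertex 0.5 4.2 1.7
   vertex 1.8 4.2 3.7
  endloop
 endfacet
 facet normal 0.399 0.825 -0.399
  outer loop
   vertex 3.7 2.7 1.8
   vertex 2.9 2.7 1.0
   vertex 0.5 4.2 1.7
  endloop
 endfacet
 facet normal 0.817 -0.387 0.428
  outer loop
   vertex 3.7 2.8 3.3
   vertex 2.5 0.6 3.6
   vertex 4.2 1.2 0.9
  endloop
 endfacet
 facet normal 0.944 0.328 -0.022
  outer loop
   vertex 3.7 2.8 3.3
   vertex 4.2 1.2 0.9
   vertex 3.7 2.7 1.8
  endloop
 endfacet
 facet normal 0.217 0.015 0.976
  outer loop
   vertex 3.7 2.8 3.3
   vertex 1.8 4.2 3.7
   vertex 2.5 0.6 3.6
  endloop
 endfacet
 facet normal 0.585 0.809 -0.054
  outer loop
   vertex 3.7 2.8 3.3
   vertex 3.7 2.7 1.8
   vertex 1.8 4.2 3.7
  endloop
 endfacet
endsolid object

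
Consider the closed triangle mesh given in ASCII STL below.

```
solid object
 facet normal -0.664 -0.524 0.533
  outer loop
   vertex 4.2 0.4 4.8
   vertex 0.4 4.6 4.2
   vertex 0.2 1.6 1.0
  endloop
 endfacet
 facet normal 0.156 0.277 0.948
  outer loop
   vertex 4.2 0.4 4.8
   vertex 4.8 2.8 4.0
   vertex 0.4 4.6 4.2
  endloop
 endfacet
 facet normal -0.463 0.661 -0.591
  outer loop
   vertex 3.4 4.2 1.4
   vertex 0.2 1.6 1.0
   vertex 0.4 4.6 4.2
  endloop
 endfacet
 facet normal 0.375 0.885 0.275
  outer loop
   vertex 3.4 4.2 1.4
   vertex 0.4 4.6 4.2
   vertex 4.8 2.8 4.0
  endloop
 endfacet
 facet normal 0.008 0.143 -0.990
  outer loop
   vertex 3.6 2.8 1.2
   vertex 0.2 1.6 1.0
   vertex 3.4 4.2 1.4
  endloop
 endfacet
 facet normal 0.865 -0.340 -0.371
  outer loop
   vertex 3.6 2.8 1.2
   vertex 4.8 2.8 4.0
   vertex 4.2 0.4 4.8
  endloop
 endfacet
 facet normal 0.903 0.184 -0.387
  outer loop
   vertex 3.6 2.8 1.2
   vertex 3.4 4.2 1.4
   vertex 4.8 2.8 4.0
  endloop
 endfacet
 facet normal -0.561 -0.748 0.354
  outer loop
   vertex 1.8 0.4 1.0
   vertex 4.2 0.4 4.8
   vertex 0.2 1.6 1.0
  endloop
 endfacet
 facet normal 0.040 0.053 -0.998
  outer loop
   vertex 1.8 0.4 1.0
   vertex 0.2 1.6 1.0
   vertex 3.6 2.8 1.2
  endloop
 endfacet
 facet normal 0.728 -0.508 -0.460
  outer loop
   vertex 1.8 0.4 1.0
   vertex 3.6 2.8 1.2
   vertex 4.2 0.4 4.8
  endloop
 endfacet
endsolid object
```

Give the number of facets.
10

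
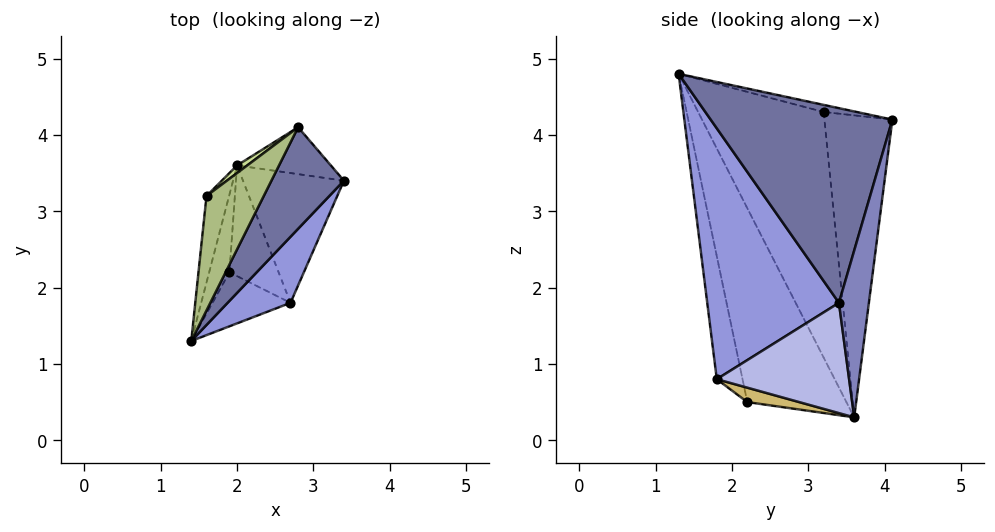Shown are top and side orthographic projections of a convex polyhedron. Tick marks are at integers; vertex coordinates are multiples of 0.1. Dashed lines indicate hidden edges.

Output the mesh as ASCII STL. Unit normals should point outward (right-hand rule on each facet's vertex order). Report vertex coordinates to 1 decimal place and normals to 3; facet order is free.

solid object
 facet normal 0.872 -0.366 0.325
  outer loop
   vertex 2.8 4.1 4.2
   vertex 1.4 1.3 4.8
   vertex 3.4 3.4 1.8
  endloop
 endfacet
 facet normal 0.332 0.925 -0.187
  outer loop
   vertex 2.8 4.1 4.2
   vertex 3.4 3.4 1.8
   vertex 2.0 3.6 0.3
  endloop
 endfacet
 facet normal 0.840 -0.499 0.211
  outer loop
   vertex 2.7 1.8 0.8
   vertex 3.4 3.4 1.8
   vertex 1.4 1.3 4.8
  endloop
 endfacet
 facet normal 0.734 0.099 -0.672
  outer loop
   vertex 2.7 1.8 0.8
   vertex 2.0 3.6 0.3
   vertex 3.4 3.4 1.8
  endloop
 endfacet
 facet normal -0.993 0.080 -0.091
  outer loop
   vertex 1.6 3.2 4.3
   vertex 2.0 3.6 0.3
   vertex 1.4 1.3 4.8
  endloop
 endfacet
 facet normal -0.119 0.264 0.957
  outer loop
   vertex 1.6 3.2 4.3
   vertex 1.4 1.3 4.8
   vertex 2.8 4.1 4.2
  endloop
 endfacet
 facet normal -0.599 0.801 0.020
  outer loop
   vertex 1.6 3.2 4.3
   vertex 2.8 4.1 4.2
   vertex 2.0 3.6 0.3
  endloop
 endfacet
 facet normal -0.993 0.056 -0.104
  outer loop
   vertex 1.9 2.2 0.5
   vertex 1.4 1.3 4.8
   vertex 2.0 3.6 0.3
  endloop
 endfacet
 facet normal -0.364 -0.902 -0.231
  outer loop
   vertex 1.9 2.2 0.5
   vertex 2.7 1.8 0.8
   vertex 1.4 1.3 4.8
  endloop
 endfacet
 facet normal 0.278 -0.155 -0.948
  outer loop
   vertex 1.9 2.2 0.5
   vertex 2.0 3.6 0.3
   vertex 2.7 1.8 0.8
  endloop
 endfacet
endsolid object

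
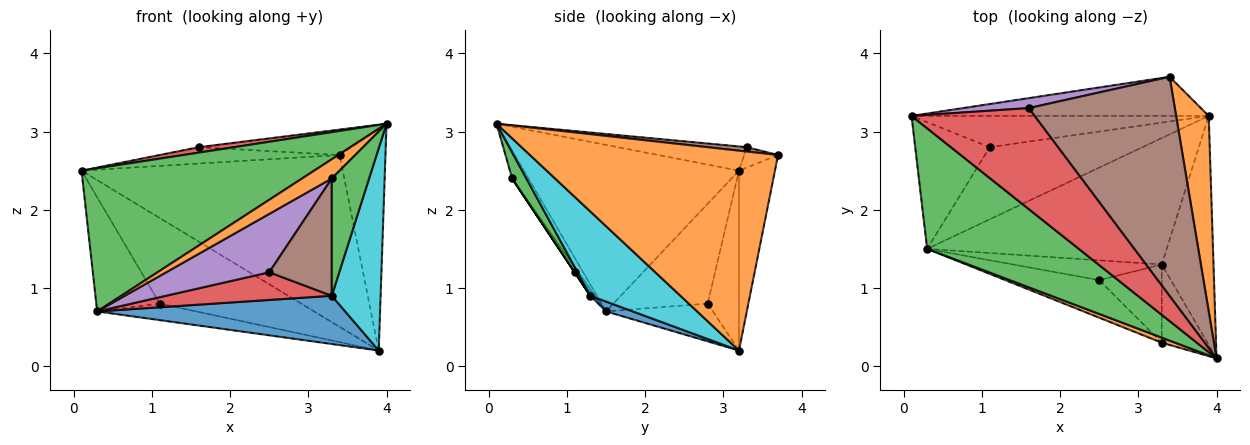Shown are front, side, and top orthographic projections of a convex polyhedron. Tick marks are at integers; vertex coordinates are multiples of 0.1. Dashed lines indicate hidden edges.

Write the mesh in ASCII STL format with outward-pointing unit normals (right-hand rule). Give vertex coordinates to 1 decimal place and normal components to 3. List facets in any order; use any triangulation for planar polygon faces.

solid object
 facet normal -0.133 0.966 -0.220
  outer loop
   vertex 3.9 3.2 0.2
   vertex 0.1 3.2 2.5
   vertex 3.4 3.7 2.7
  endloop
 endfacet
 facet normal 0.971 0.179 0.158
  outer loop
   vertex 3.9 3.2 0.2
   vertex 3.4 3.7 2.7
   vertex 4.0 0.1 3.1
  endloop
 endfacet
 facet normal -0.577 -0.625 0.526
  outer loop
   vertex 0.3 1.5 0.7
   vertex 4.0 0.1 3.1
   vertex 0.1 3.2 2.5
  endloop
 endfacet
 facet normal -0.192 -0.052 0.980
  outer loop
   vertex 1.6 3.3 2.8
   vertex 0.1 3.2 2.5
   vertex 4.0 0.1 3.1
  endloop
 endfacet
 facet normal -0.159 0.843 0.513
  outer loop
   vertex 1.6 3.3 2.8
   vertex 3.4 3.7 2.7
   vertex 0.1 3.2 2.5
  endloop
 endfacet
 facet normal 0.030 0.115 0.993
  outer loop
   vertex 1.6 3.3 2.8
   vertex 4.0 0.1 3.1
   vertex 3.4 3.7 2.7
  endloop
 endfacet
 facet normal -0.203 0.920 -0.336
  outer loop
   vertex 1.1 2.8 0.8
   vertex 0.1 3.2 2.5
   vertex 3.9 3.2 0.2
  endloop
 endfacet
 facet normal -0.705 0.475 -0.527
  outer loop
   vertex 1.1 2.8 0.8
   vertex 0.3 1.5 0.7
   vertex 0.1 3.2 2.5
  endloop
 endfacet
 facet normal -0.234 0.217 -0.948
  outer loop
   vertex 1.1 2.8 0.8
   vertex 3.9 3.2 0.2
   vertex 0.3 1.5 0.7
  endloop
 endfacet
 facet normal 0.774 -0.419 -0.475
  outer loop
   vertex 3.3 1.3 0.9
   vertex 3.9 3.2 0.2
   vertex 4.0 0.1 3.1
  endloop
 endfacet
 facet normal 0.039 -0.356 -0.934
  outer loop
   vertex 3.3 1.3 0.9
   vertex 0.3 1.5 0.7
   vertex 3.9 3.2 0.2
  endloop
 endfacet
 facet normal -0.469 -0.854 0.225
  outer loop
   vertex 3.3 0.3 2.4
   vertex 4.0 0.1 3.1
   vertex 0.3 1.5 0.7
  endloop
 endfacet
 facet normal 0.302 -0.793 -0.529
  outer loop
   vertex 3.3 0.3 2.4
   vertex 3.3 1.3 0.9
   vertex 4.0 0.1 3.1
  endloop
 endfacet
 facet normal -0.015 -0.813 -0.583
  outer loop
   vertex 2.5 1.1 1.2
   vertex 0.3 1.5 0.7
   vertex 3.3 1.3 0.9
  endloop
 endfacet
 facet normal -0.030 -0.841 -0.541
  outer loop
   vertex 2.5 1.1 1.2
   vertex 3.3 0.3 2.4
   vertex 0.3 1.5 0.7
  endloop
 endfacet
 facet normal 0.000 -0.832 -0.555
  outer loop
   vertex 2.5 1.1 1.2
   vertex 3.3 1.3 0.9
   vertex 3.3 0.3 2.4
  endloop
 endfacet
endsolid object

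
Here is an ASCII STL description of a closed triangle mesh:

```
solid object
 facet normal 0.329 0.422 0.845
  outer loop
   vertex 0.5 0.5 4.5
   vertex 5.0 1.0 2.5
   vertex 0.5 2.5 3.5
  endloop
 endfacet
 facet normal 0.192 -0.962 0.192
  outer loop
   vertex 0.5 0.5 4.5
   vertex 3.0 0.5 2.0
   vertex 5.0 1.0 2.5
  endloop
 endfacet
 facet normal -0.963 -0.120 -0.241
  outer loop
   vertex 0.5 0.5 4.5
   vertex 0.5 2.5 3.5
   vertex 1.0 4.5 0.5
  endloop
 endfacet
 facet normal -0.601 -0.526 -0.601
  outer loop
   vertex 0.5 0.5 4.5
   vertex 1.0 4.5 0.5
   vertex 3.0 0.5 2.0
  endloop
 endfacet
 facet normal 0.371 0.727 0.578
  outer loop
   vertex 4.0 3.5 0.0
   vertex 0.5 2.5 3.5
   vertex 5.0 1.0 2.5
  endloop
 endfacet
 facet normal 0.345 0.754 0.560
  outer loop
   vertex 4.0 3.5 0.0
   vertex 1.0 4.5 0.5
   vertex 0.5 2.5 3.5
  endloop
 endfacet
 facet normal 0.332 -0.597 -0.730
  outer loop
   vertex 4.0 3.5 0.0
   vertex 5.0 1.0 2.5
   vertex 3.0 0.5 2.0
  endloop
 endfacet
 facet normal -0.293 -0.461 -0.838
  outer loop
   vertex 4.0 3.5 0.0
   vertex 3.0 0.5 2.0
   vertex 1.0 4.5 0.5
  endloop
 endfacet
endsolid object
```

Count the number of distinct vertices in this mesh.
6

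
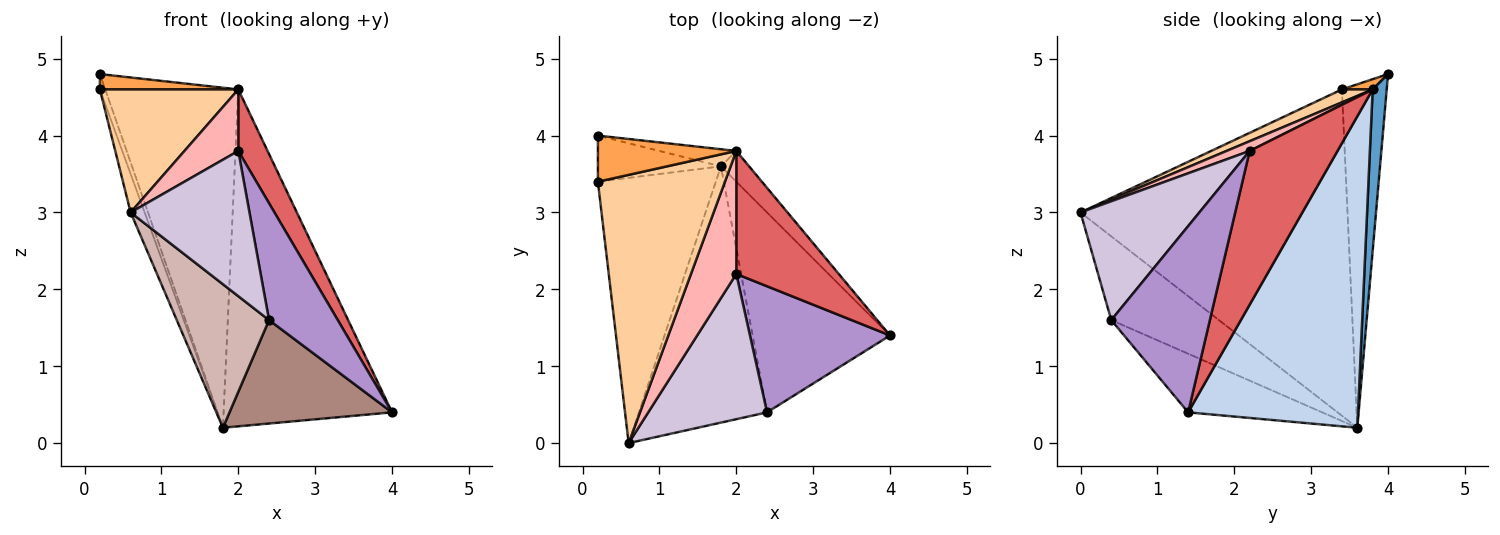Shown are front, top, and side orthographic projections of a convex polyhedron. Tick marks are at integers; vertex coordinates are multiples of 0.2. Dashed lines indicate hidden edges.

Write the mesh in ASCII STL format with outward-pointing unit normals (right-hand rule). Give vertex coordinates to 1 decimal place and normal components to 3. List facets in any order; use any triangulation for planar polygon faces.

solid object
 facet normal 0.105 0.993 -0.050
  outer loop
   vertex 2.0 3.8 4.6
   vertex 1.8 3.6 0.2
   vertex 0.2 4.0 4.8
  endloop
 endfacet
 facet normal 0.709 0.703 -0.064
  outer loop
   vertex 2.0 3.8 4.6
   vertex 4.0 1.4 0.4
   vertex 1.8 3.6 0.2
  endloop
 endfacet
 facet normal 0.070 -0.315 0.946
  outer loop
   vertex 0.2 3.4 4.6
   vertex 2.0 3.8 4.6
   vertex 0.2 4.0 4.8
  endloop
 endfacet
 facet normal 0.092 -0.415 0.905
  outer loop
   vertex 0.2 3.4 4.6
   vertex 0.6 0.0 3.0
   vertex 2.0 3.8 4.6
  endloop
 endfacet
 facet normal -0.936 0.112 -0.335
  outer loop
   vertex 0.2 3.4 4.6
   vertex 0.2 4.0 4.8
   vertex 1.8 3.6 0.2
  endloop
 endfacet
 facet normal -0.939 0.049 -0.339
  outer loop
   vertex 0.2 3.4 4.6
   vertex 1.8 3.6 0.2
   vertex 0.6 0.0 3.0
  endloop
 endfacet
 facet normal 0.802 -0.267 0.535
  outer loop
   vertex 2.0 2.2 3.8
   vertex 4.0 1.4 0.4
   vertex 2.0 3.8 4.6
  endloop
 endfacet
 facet normal 0.188 -0.439 0.878
  outer loop
   vertex 2.0 2.2 3.8
   vertex 2.0 3.8 4.6
   vertex 0.6 0.0 3.0
  endloop
 endfacet
 facet normal 0.698 -0.487 0.525
  outer loop
   vertex 2.4 0.4 1.6
   vertex 4.0 1.4 0.4
   vertex 2.0 2.2 3.8
  endloop
 endfacet
 facet normal 0.577 -0.577 0.577
  outer loop
   vertex 2.4 0.4 1.6
   vertex 2.0 2.2 3.8
   vertex 0.6 0.0 3.0
  endloop
 endfacet
 facet normal -0.354 -0.430 -0.831
  outer loop
   vertex 2.4 0.4 1.6
   vertex 1.8 3.6 0.2
   vertex 4.0 1.4 0.4
  endloop
 endfacet
 facet normal -0.495 -0.424 -0.758
  outer loop
   vertex 2.4 0.4 1.6
   vertex 0.6 0.0 3.0
   vertex 1.8 3.6 0.2
  endloop
 endfacet
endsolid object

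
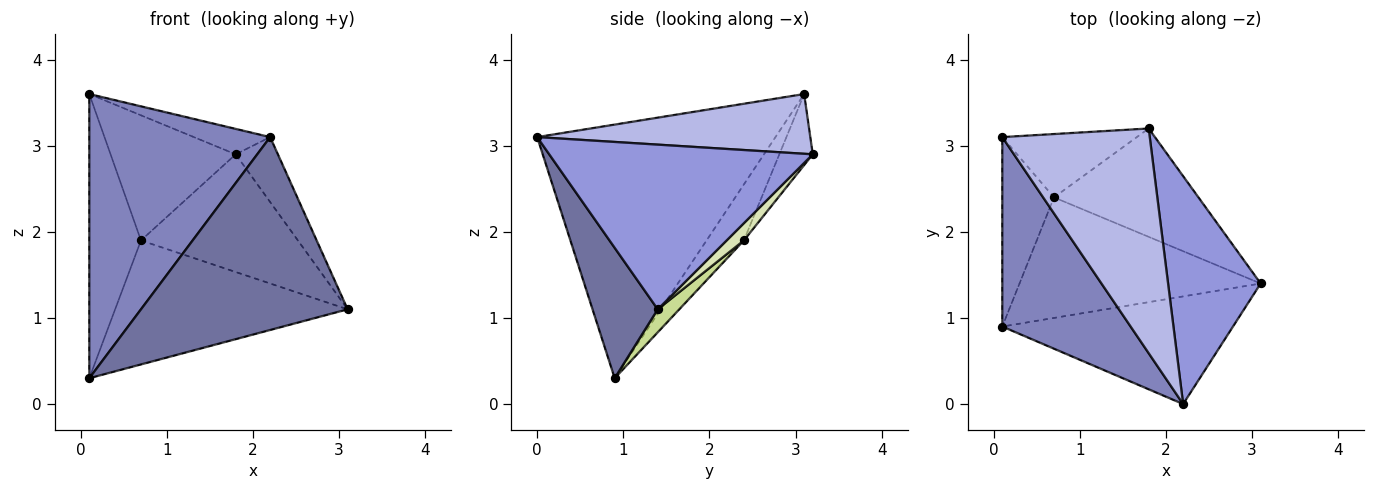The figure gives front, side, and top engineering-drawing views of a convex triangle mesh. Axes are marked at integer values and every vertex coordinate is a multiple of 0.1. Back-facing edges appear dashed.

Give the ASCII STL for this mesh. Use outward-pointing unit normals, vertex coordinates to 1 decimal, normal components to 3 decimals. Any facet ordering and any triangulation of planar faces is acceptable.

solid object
 facet normal 0.266 -0.842 -0.470
  outer loop
   vertex 2.2 0.0 3.1
   vertex 0.1 0.9 0.3
   vertex 3.1 1.4 1.1
  endloop
 endfacet
 facet normal -0.739 -0.561 0.374
  outer loop
   vertex 2.2 0.0 3.1
   vertex 0.1 3.1 3.6
   vertex 0.1 0.9 0.3
  endloop
 endfacet
 facet normal 0.863 0.138 0.485
  outer loop
   vertex 1.8 3.2 2.9
   vertex 2.2 0.0 3.1
   vertex 3.1 1.4 1.1
  endloop
 endfacet
 facet normal 0.373 0.104 0.922
  outer loop
   vertex 1.8 3.2 2.9
   vertex 0.1 3.1 3.6
   vertex 2.2 0.0 3.1
  endloop
 endfacet
 facet normal -0.515 0.713 -0.475
  outer loop
   vertex 0.7 2.4 1.9
   vertex 0.1 0.9 0.3
   vertex 0.1 3.1 3.6
  endloop
 endfacet
 facet normal -0.232 0.868 -0.439
  outer loop
   vertex 0.7 2.4 1.9
   vertex 0.1 3.1 3.6
   vertex 1.8 3.2 2.9
  endloop
 endfacet
 facet normal 0.066 0.715 -0.696
  outer loop
   vertex 0.7 2.4 1.9
   vertex 3.1 1.4 1.1
   vertex 0.1 0.9 0.3
  endloop
 endfacet
 facet normal 0.080 0.733 -0.675
  outer loop
   vertex 0.7 2.4 1.9
   vertex 1.8 3.2 2.9
   vertex 3.1 1.4 1.1
  endloop
 endfacet
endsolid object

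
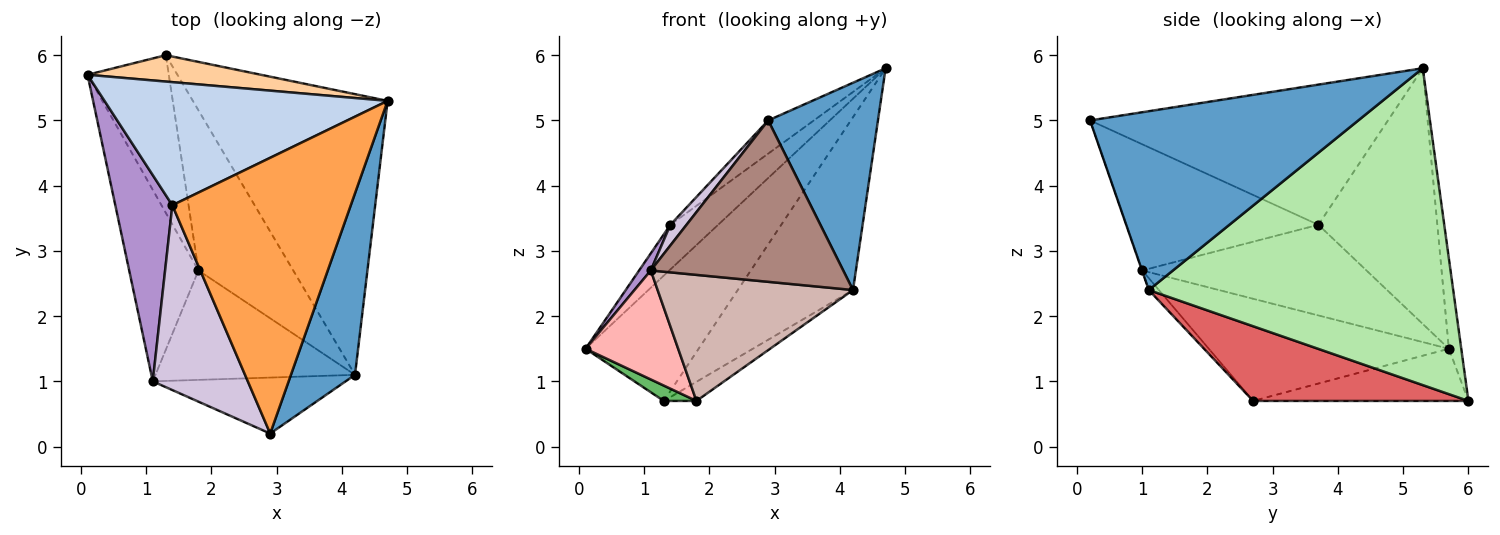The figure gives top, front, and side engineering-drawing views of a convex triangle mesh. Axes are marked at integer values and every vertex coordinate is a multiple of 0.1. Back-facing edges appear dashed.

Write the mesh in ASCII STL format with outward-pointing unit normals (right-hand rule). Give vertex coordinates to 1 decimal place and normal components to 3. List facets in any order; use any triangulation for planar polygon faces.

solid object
 facet normal 0.878 -0.359 0.315
  outer loop
   vertex 4.2 1.1 2.4
   vertex 4.7 5.3 5.8
   vertex 2.9 0.2 5.0
  endloop
 endfacet
 facet normal -0.647 0.260 0.717
  outer loop
   vertex 1.4 3.7 3.4
   vertex 4.7 5.3 5.8
   vertex 0.1 5.7 1.5
  endloop
 endfacet
 facet normal -0.615 0.094 0.783
  outer loop
   vertex 1.4 3.7 3.4
   vertex 2.9 0.2 5.0
   vertex 4.7 5.3 5.8
  endloop
 endfacet
 facet normal -0.107 0.973 0.205
  outer loop
   vertex 1.3 6.0 0.7
   vertex 0.1 5.7 1.5
   vertex 4.7 5.3 5.8
  endloop
 endfacet
 facet normal -0.539 -0.082 -0.839
  outer loop
   vertex 1.3 6.0 0.7
   vertex 1.8 2.7 0.7
   vertex 0.1 5.7 1.5
  endloop
 endfacet
 facet normal 0.811 0.307 -0.498
  outer loop
   vertex 1.3 6.0 0.7
   vertex 4.7 5.3 5.8
   vertex 4.2 1.1 2.4
  endloop
 endfacet
 facet normal 0.616 0.093 -0.782
  outer loop
   vertex 1.3 6.0 0.7
   vertex 4.2 1.1 2.4
   vertex 1.8 2.7 0.7
  endloop
 endfacet
 facet normal -0.788 -0.304 -0.535
  outer loop
   vertex 1.1 1.0 2.7
   vertex 0.1 5.7 1.5
   vertex 1.8 2.7 0.7
  endloop
 endfacet
 facet normal -0.845 -0.044 0.532
  outer loop
   vertex 1.1 1.0 2.7
   vertex 1.4 3.7 3.4
   vertex 0.1 5.7 1.5
  endloop
 endfacet
 facet normal -0.797 -0.067 0.600
  outer loop
   vertex 1.1 1.0 2.7
   vertex 2.9 0.2 5.0
   vertex 1.4 3.7 3.4
  endloop
 endfacet
 facet normal -0.001 -0.945 -0.328
  outer loop
   vertex 1.1 1.0 2.7
   vertex 4.2 1.1 2.4
   vertex 2.9 0.2 5.0
  endloop
 endfacet
 facet normal -0.039 -0.755 -0.655
  outer loop
   vertex 1.1 1.0 2.7
   vertex 1.8 2.7 0.7
   vertex 4.2 1.1 2.4
  endloop
 endfacet
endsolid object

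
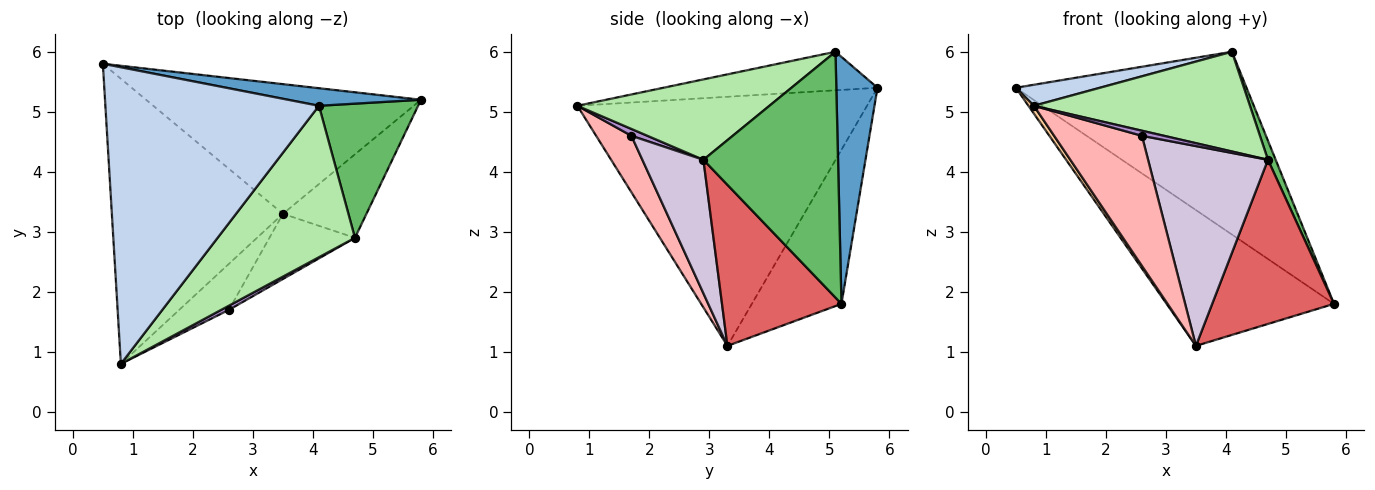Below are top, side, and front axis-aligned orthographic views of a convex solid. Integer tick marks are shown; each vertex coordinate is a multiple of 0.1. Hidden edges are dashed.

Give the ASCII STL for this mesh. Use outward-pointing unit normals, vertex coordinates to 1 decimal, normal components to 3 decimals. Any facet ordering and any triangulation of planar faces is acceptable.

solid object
 facet normal 0.175 0.980 0.094
  outer loop
   vertex 4.1 5.1 6.0
   vertex 5.8 5.2 1.8
   vertex 0.5 5.8 5.4
  endloop
 endfacet
 facet normal -0.177 -0.070 0.982
  outer loop
   vertex 4.1 5.1 6.0
   vertex 0.5 5.8 5.4
   vertex 0.8 0.8 5.1
  endloop
 endfacet
 facet normal -0.361 0.674 -0.644
  outer loop
   vertex 3.5 3.3 1.1
   vertex 0.5 5.8 5.4
   vertex 5.8 5.2 1.8
  endloop
 endfacet
 facet normal -0.824 -0.015 -0.566
  outer loop
   vertex 3.5 3.3 1.1
   vertex 0.8 0.8 5.1
   vertex 0.5 5.8 5.4
  endloop
 endfacet
 facet normal 0.926 -0.053 0.374
  outer loop
   vertex 4.7 2.9 4.2
   vertex 5.8 5.2 1.8
   vertex 4.1 5.1 6.0
  endloop
 endfacet
 facet normal 0.439 -0.494 0.750
  outer loop
   vertex 4.7 2.9 4.2
   vertex 4.1 5.1 6.0
   vertex 0.8 0.8 5.1
  endloop
 endfacet
 facet normal 0.658 -0.671 -0.341
  outer loop
   vertex 4.7 2.9 4.2
   vertex 3.5 3.3 1.1
   vertex 5.8 5.2 1.8
  endloop
 endfacet
 facet normal 0.354 -0.882 -0.312
  outer loop
   vertex 2.6 1.7 4.6
   vertex 0.8 0.8 5.1
   vertex 3.5 3.3 1.1
  endloop
 endfacet
 facet normal 0.491 -0.674 0.552
  outer loop
   vertex 2.6 1.7 4.6
   vertex 4.7 2.9 4.2
   vertex 0.8 0.8 5.1
  endloop
 endfacet
 facet normal 0.436 -0.856 -0.279
  outer loop
   vertex 2.6 1.7 4.6
   vertex 3.5 3.3 1.1
   vertex 4.7 2.9 4.2
  endloop
 endfacet
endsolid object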